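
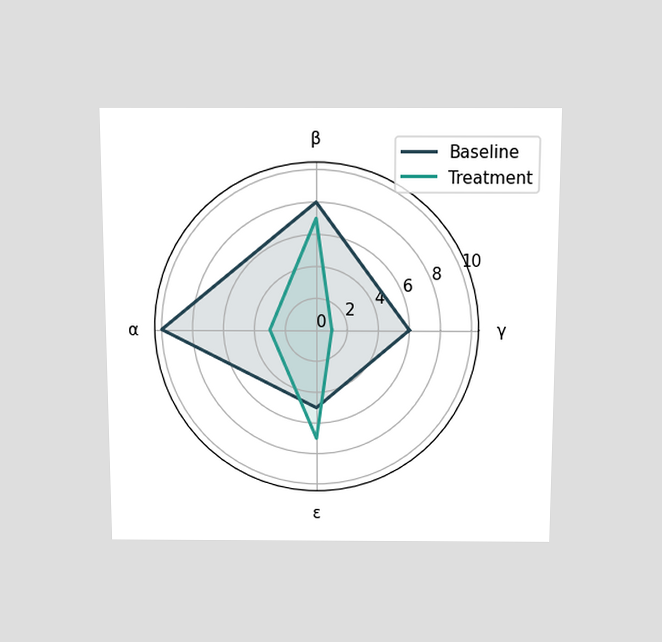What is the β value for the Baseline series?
8

The chart is viewed slightly from above. On the β axis, Baseline reaches 8.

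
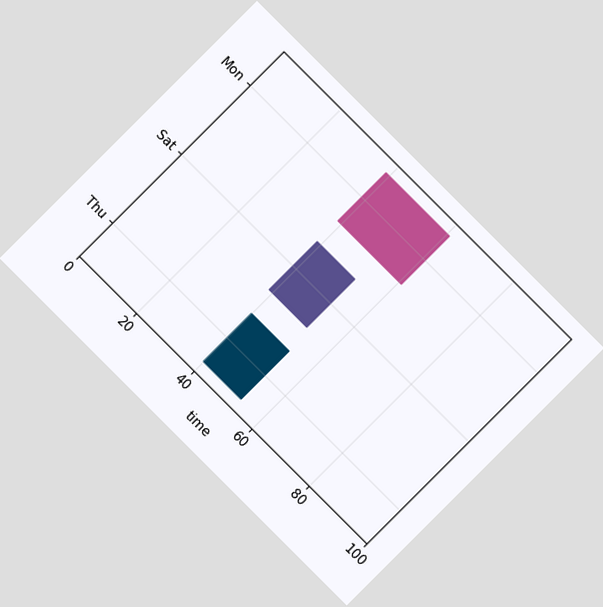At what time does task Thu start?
The chart is tilted about 45° clockwise. The Thu bar begins at t=40.

40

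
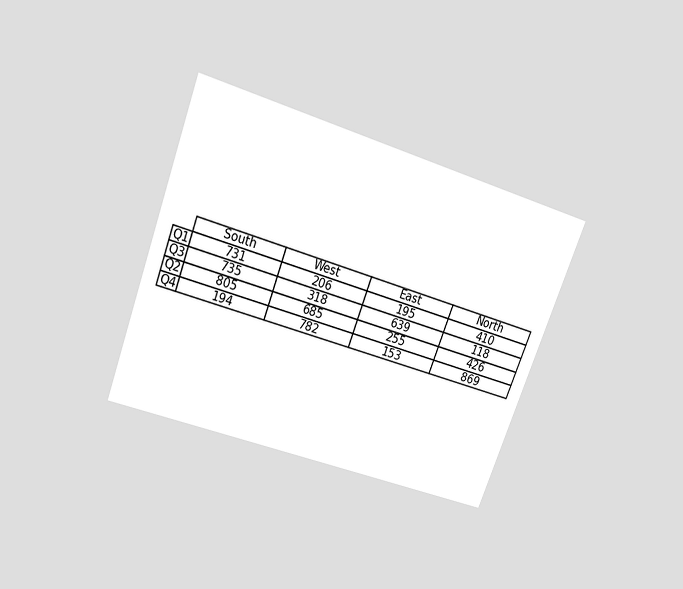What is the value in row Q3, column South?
The chart is tilted about 20° clockwise and viewed slightly from above. The (Q3, South) cell reads 735.

735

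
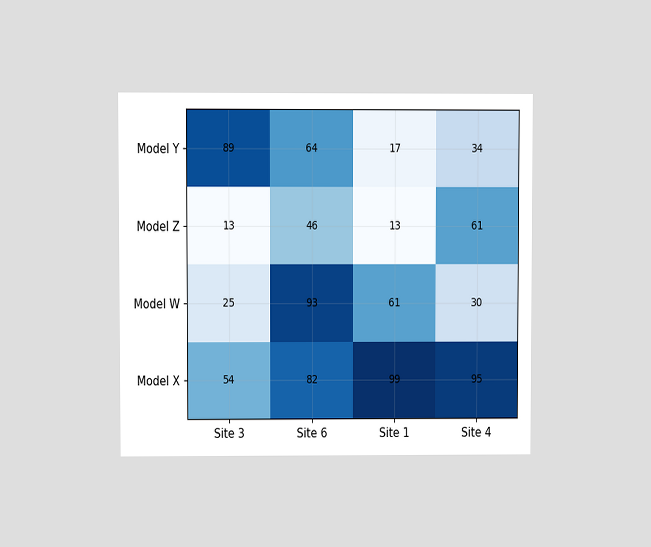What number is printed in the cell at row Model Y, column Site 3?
89

The chart is viewed at a slight angle. The (Model Y, Site 3) cell reads 89.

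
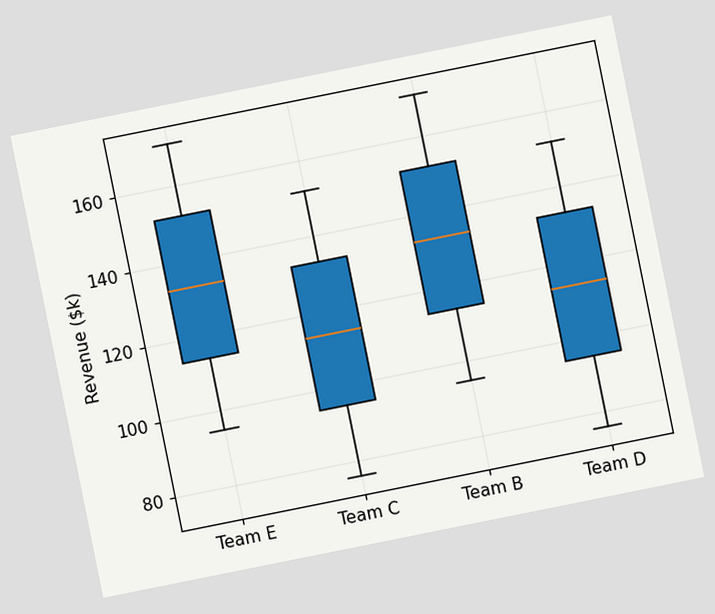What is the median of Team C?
$114k

The chart is tilted about 11° counter-clockwise. The median line in the Team C box sits at $114k.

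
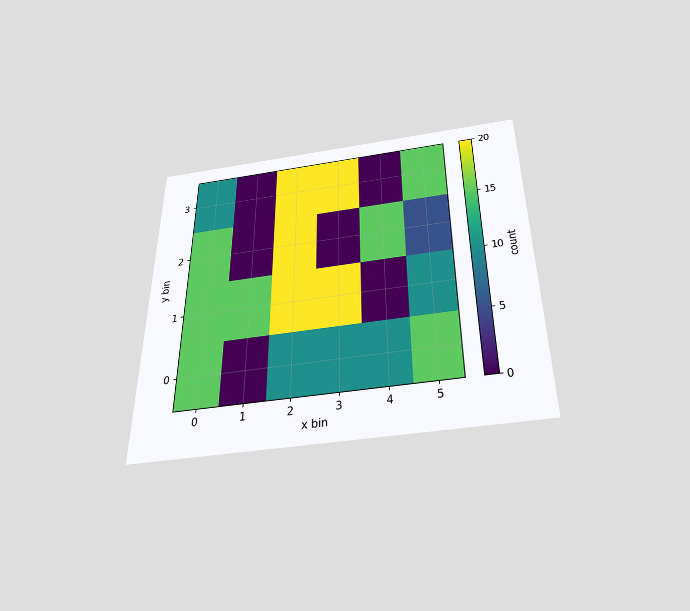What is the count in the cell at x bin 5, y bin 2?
5

The chart is viewed slightly from below. Matching the cell (5, 2) against the colorbar gives 5.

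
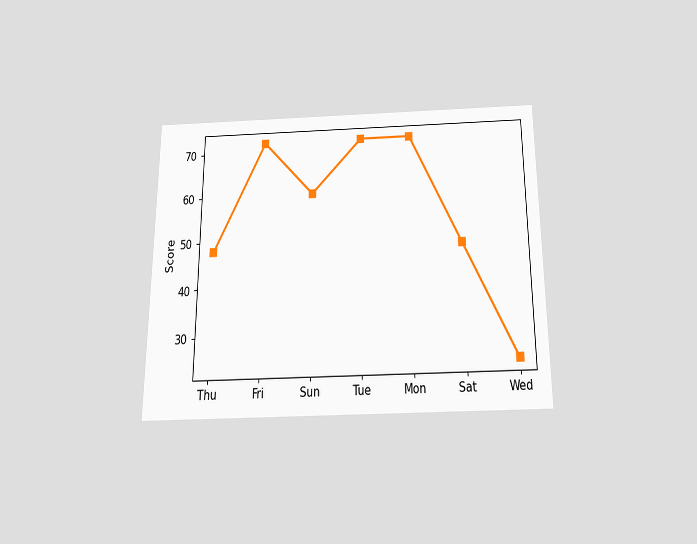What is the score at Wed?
24

The chart is viewed slightly from below. At Wed, the line is at 24.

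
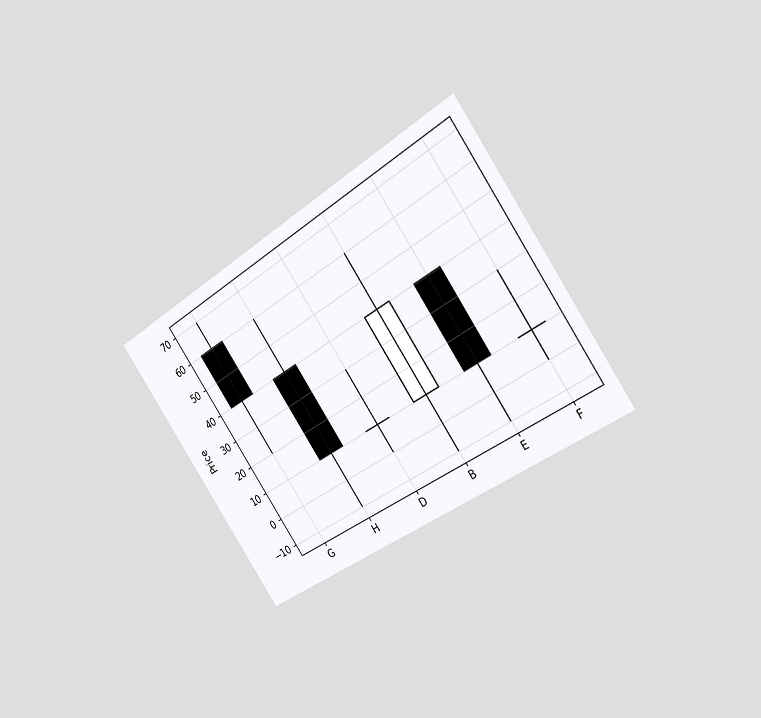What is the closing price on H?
10

The chart is tilted about 34° counter-clockwise and viewed slightly from the right. The H candle closes at 10.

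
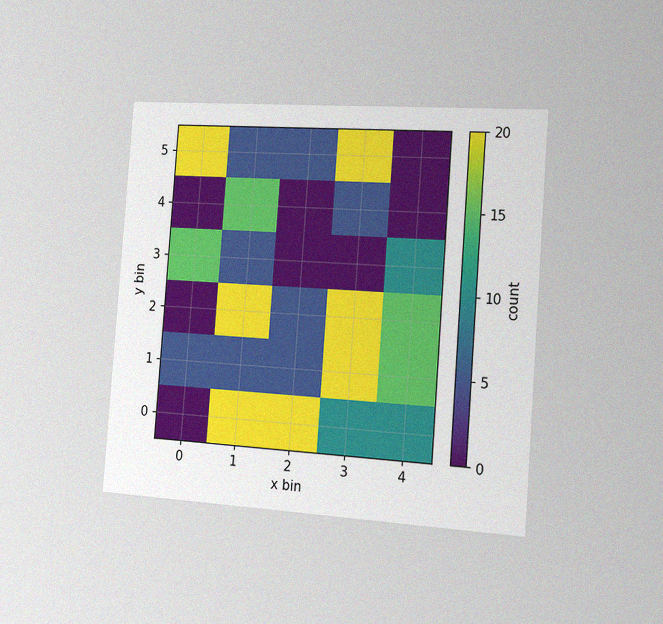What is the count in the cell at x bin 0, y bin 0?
0

The chart is tilted about 4° clockwise and viewed slightly from the right, with some photo noise. Matching the cell (0, 0) against the colorbar gives 0.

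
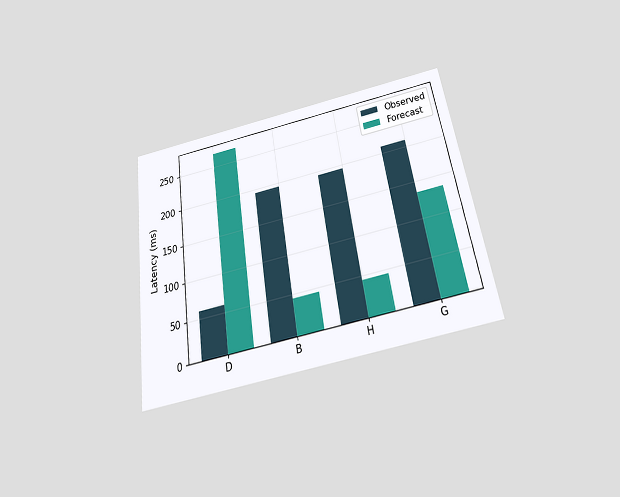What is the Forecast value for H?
The chart is tilted about 9° counter-clockwise and viewed slightly from below. The Forecast bar at H reaches 45ms on the y-axis.

45ms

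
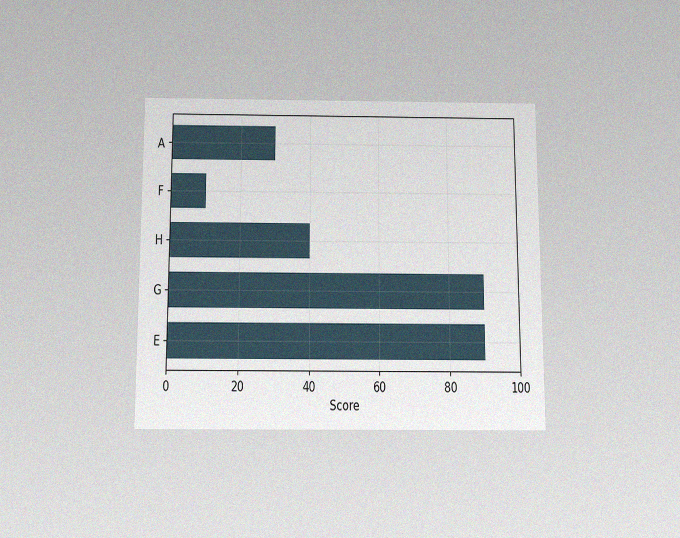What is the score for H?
The chart is viewed slightly from below, with some photo noise. Reading along the chart's x-axis, the H bar reaches 40.

40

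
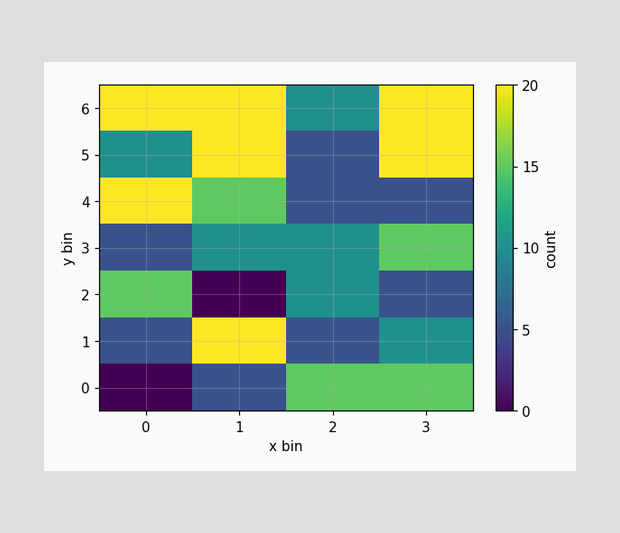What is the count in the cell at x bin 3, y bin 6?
20

Matching the cell (3, 6) against the colorbar gives 20.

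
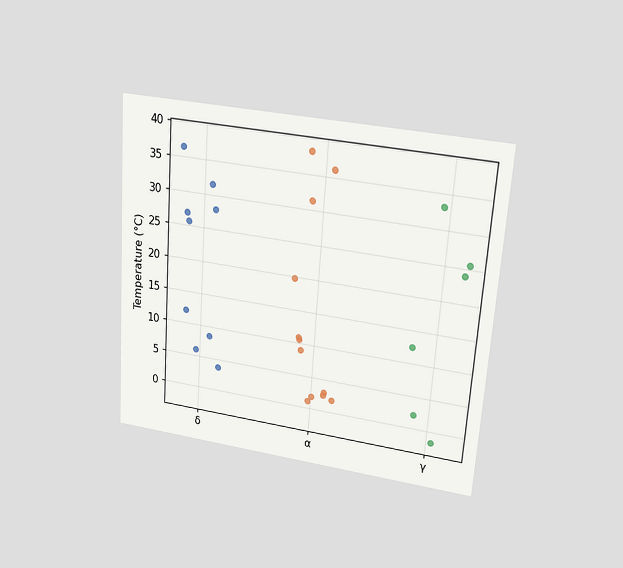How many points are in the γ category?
The chart is tilted about 4° clockwise and viewed slightly from above. Counting the markers in the γ column gives 6.

6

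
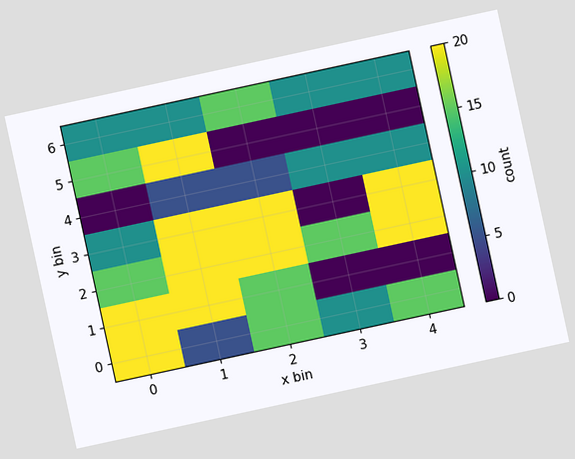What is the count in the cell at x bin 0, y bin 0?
20

The chart is tilted about 12° counter-clockwise. Matching the cell (0, 0) against the colorbar gives 20.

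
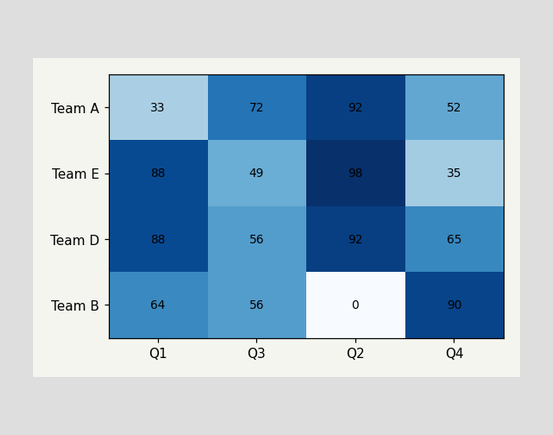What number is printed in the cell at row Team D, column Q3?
56

The (Team D, Q3) cell reads 56.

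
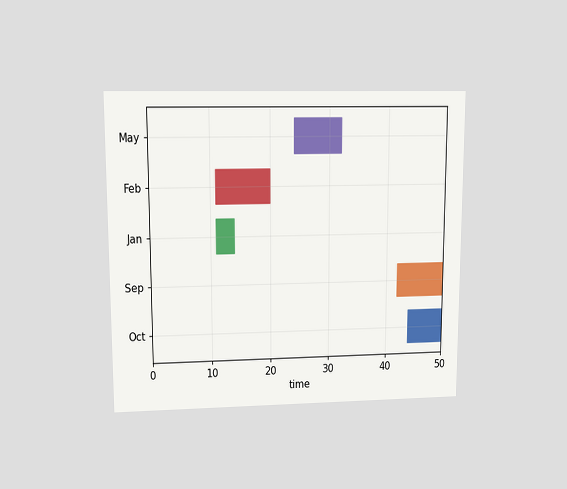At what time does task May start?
24

The chart is viewed at a slight angle. The May bar begins at t=24.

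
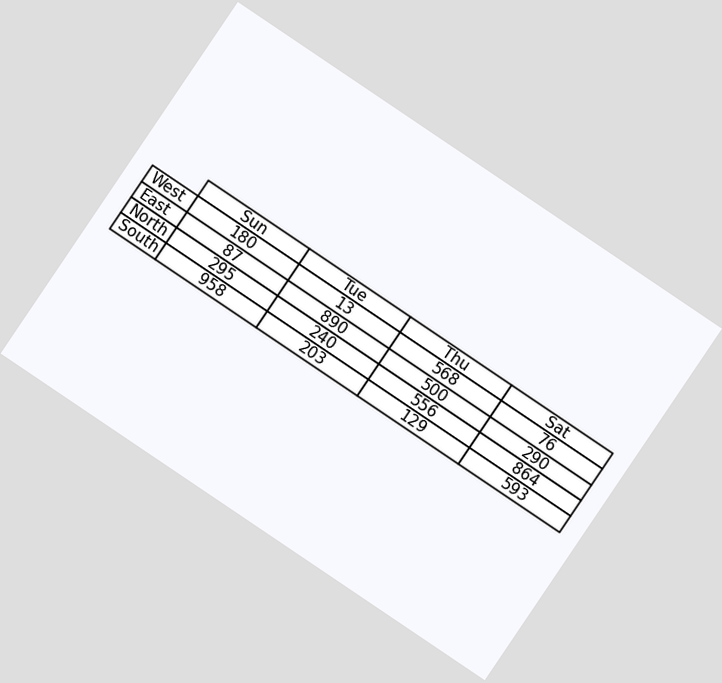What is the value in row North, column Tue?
240

The chart is tilted about 34° clockwise. The (North, Tue) cell reads 240.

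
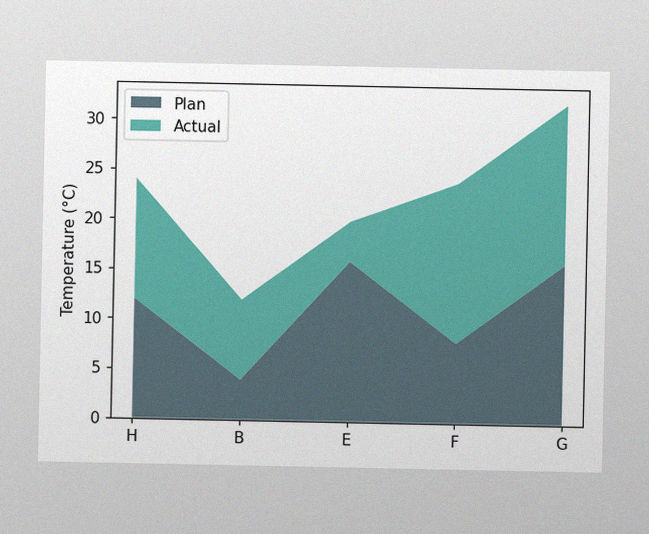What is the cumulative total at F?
24°C

The image has some photo noise and uneven lighting. The stacked total at F reaches 24°C.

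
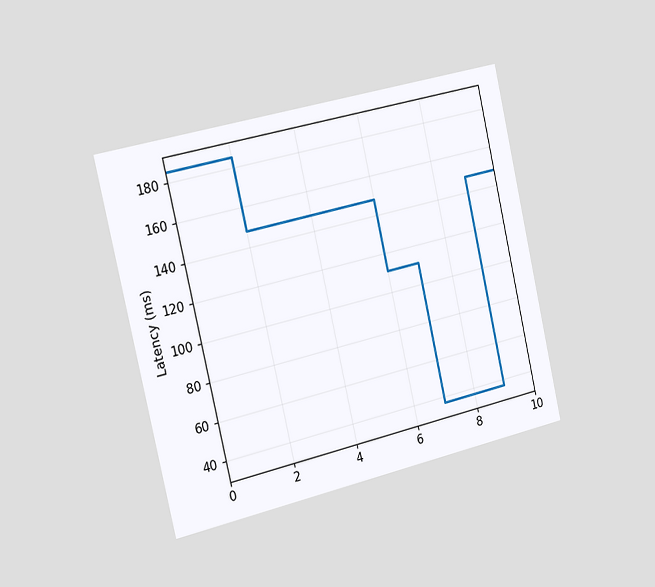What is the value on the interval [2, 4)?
The chart is tilted about 13° counter-clockwise and viewed slightly from the left. On [2, 4) the step sits at 148ms.

148ms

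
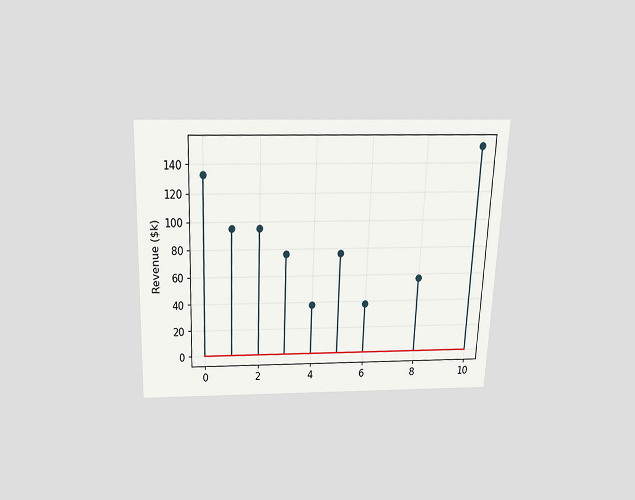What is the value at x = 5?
$76k

The chart is tilted about 2° clockwise and viewed slightly from above. The stem at x=5 reaches $76k.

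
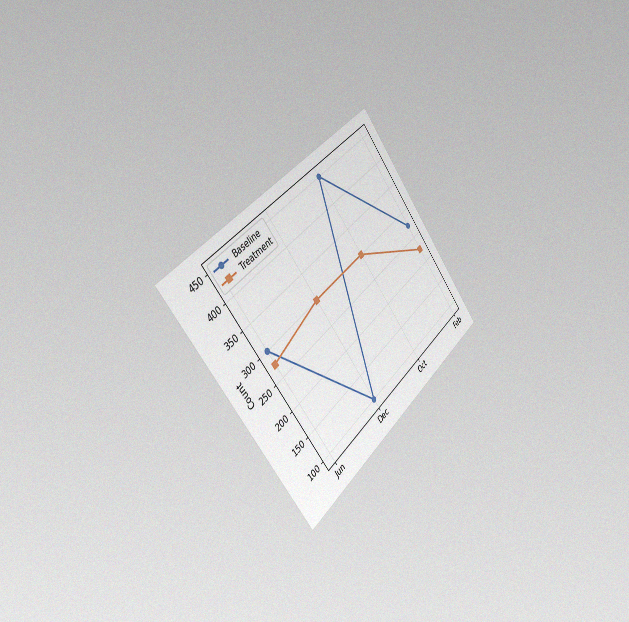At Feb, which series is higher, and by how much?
The chart is tilted about 41° counter-clockwise and viewed slightly from the left, with some photo noise. At Feb, Baseline sits above the other line by 50.

Baseline, by 50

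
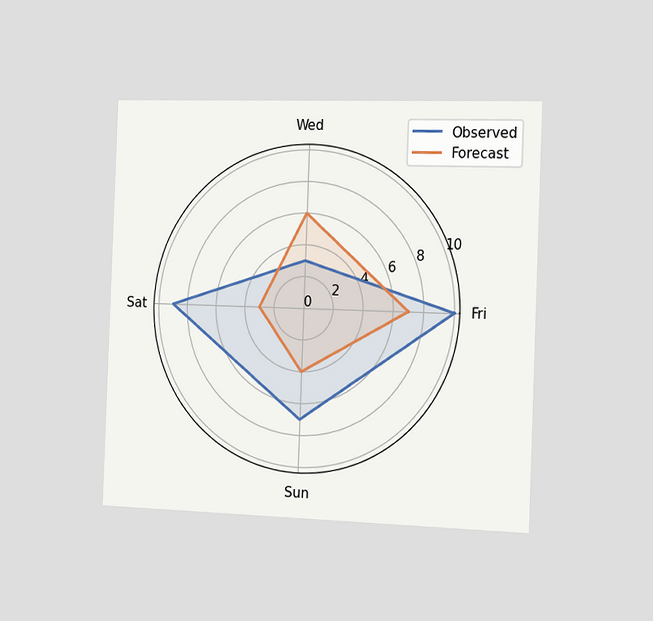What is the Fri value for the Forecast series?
The chart is tilted about 2° clockwise and viewed slightly from the right. On the Fri axis, Forecast reaches 7.

7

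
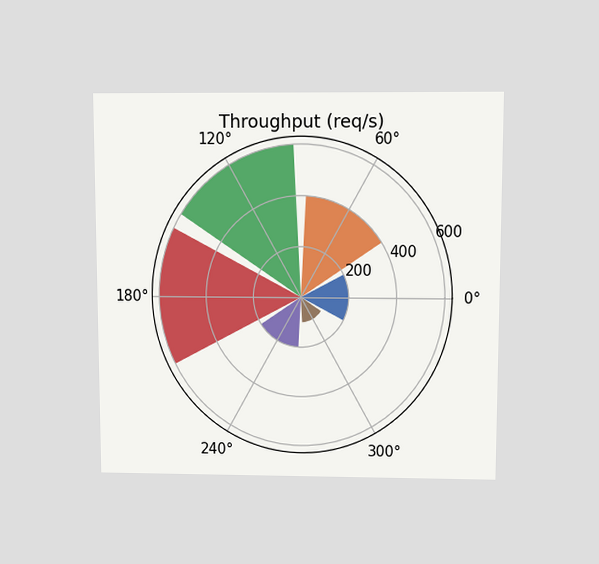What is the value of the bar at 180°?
600req/s

The chart is viewed slightly from above. The bar at 180° reaches 600req/s on the radial axis.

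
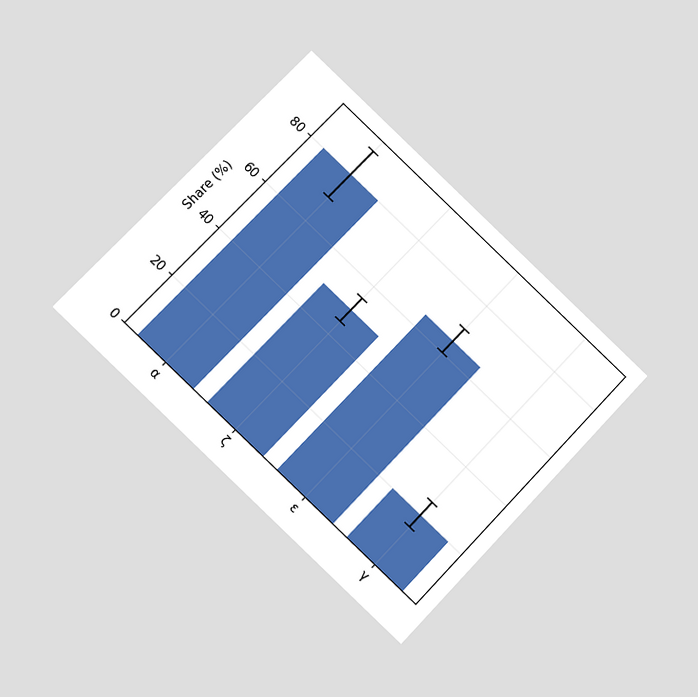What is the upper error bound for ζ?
55%

The chart is tilted about 44° clockwise and viewed at a slight angle. The ζ bar's upper whisker reaches 55%.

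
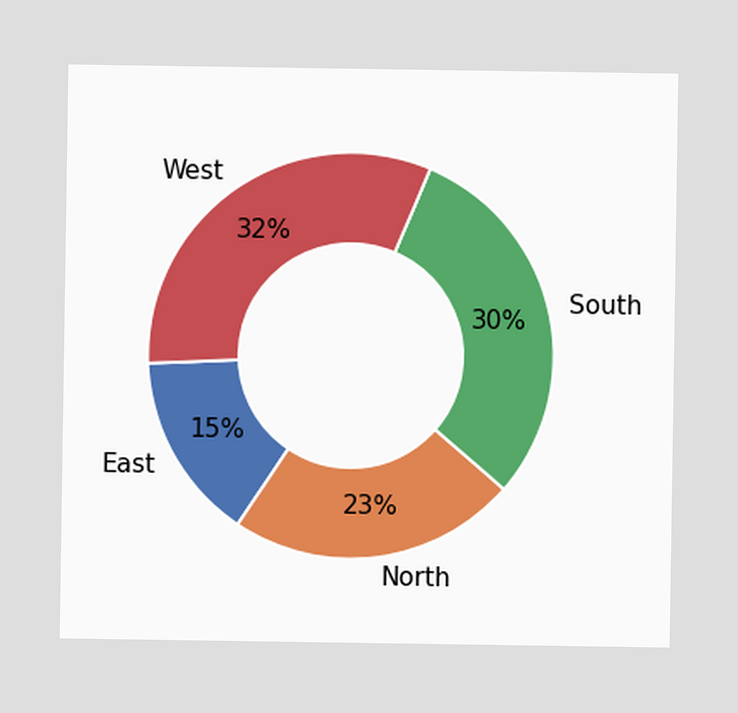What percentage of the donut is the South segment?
The South segment takes up 30% of the ring.

30%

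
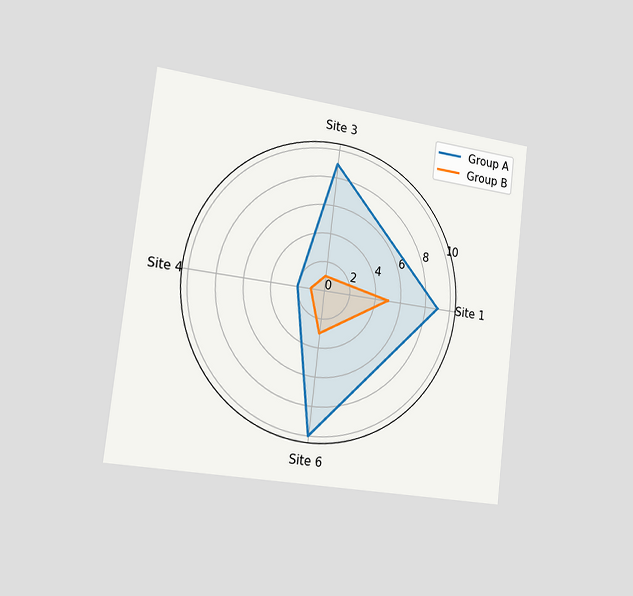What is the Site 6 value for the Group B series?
3

The chart is tilted about 7° clockwise and viewed slightly from the left. On the Site 6 axis, Group B reaches 3.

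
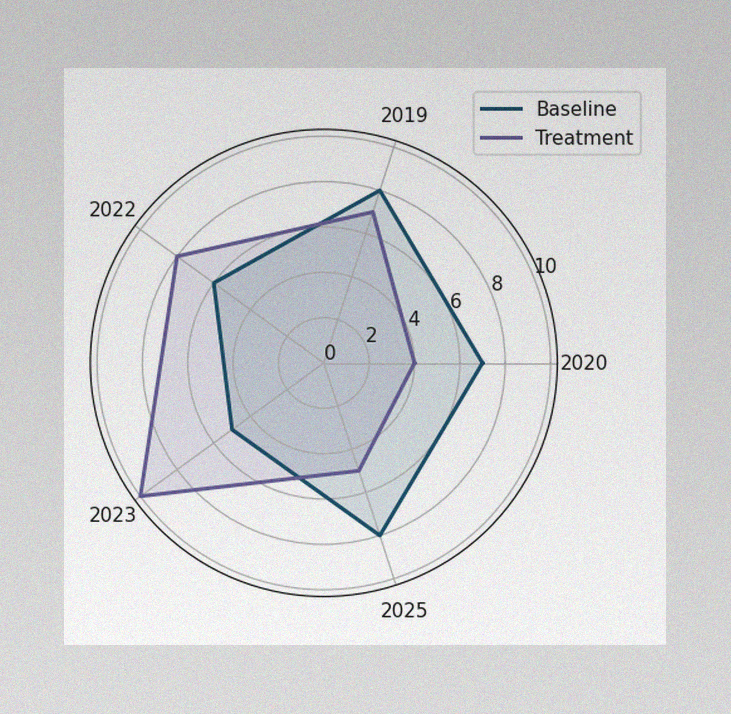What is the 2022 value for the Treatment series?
8

The image has some photo noise and uneven lighting. On the 2022 axis, Treatment reaches 8.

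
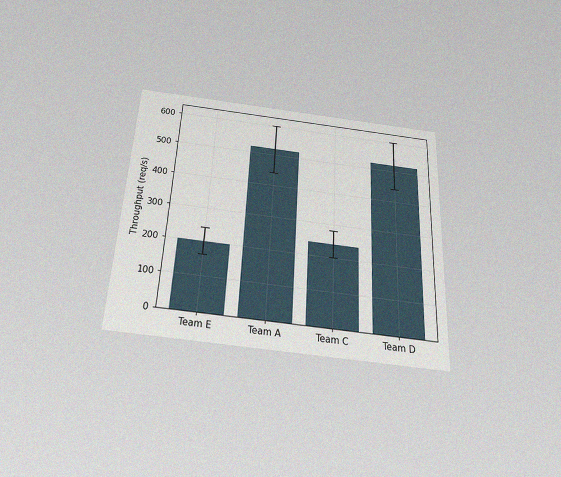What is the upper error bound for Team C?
The chart is tilted about 3° clockwise and viewed slightly from below, with some photo noise. The Team C bar's upper whisker reaches 280req/s.

280req/s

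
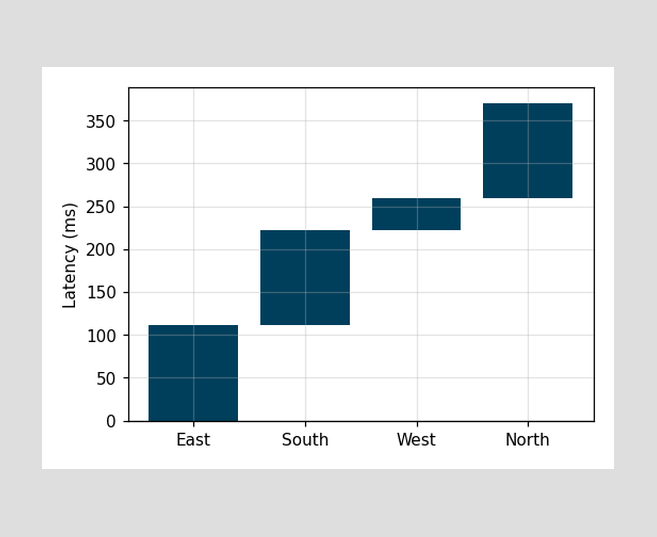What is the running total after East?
111ms

After East the running total reaches 111ms.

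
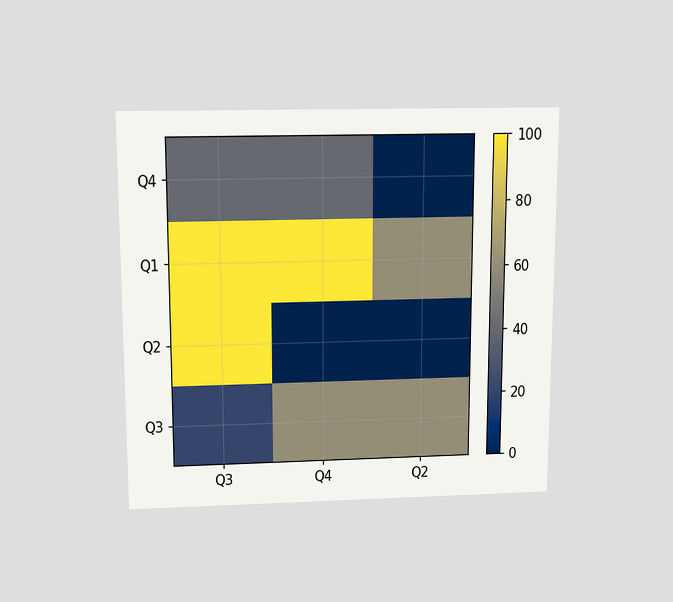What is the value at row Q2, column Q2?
0

The chart is viewed slightly from above. Matching cell (Q2, Q2) against the colorbar gives 0.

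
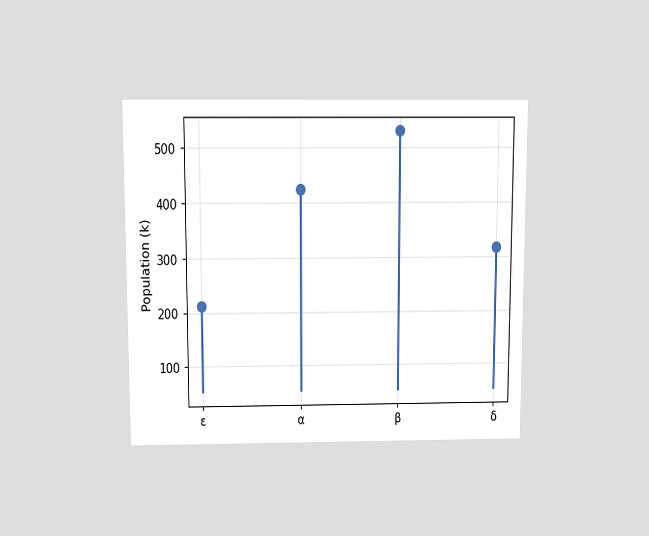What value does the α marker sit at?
424k

The chart is viewed slightly from above. The α marker sits at 424k.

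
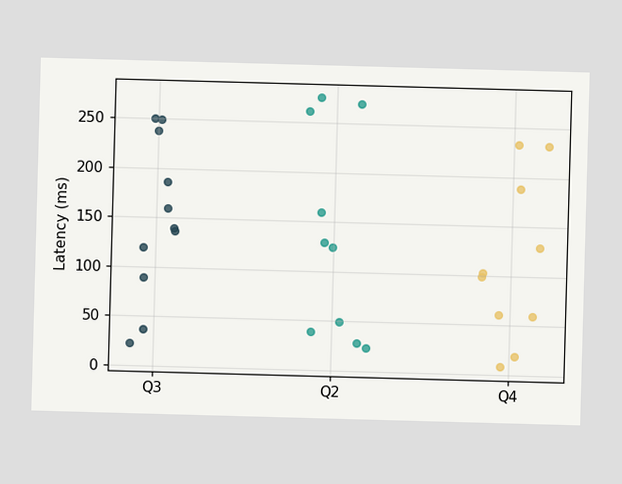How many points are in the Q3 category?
Counting the markers in the Q3 column gives 11.

11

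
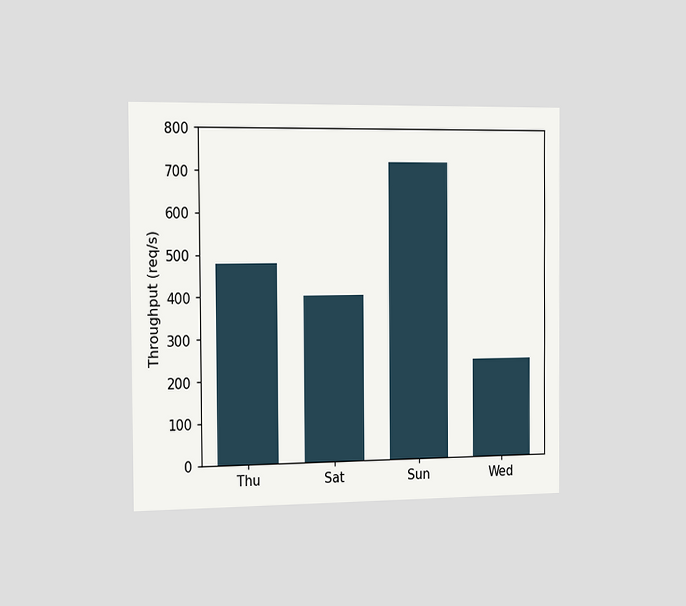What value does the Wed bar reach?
The chart is viewed slightly from the left. Reading along the chart's y-axis, the Wed bar reaches 240req/s.

240req/s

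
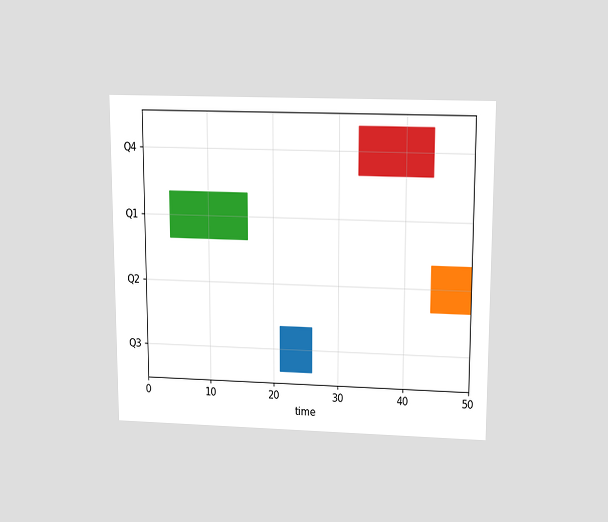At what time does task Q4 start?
33

The chart is viewed slightly from above. The Q4 bar begins at t=33.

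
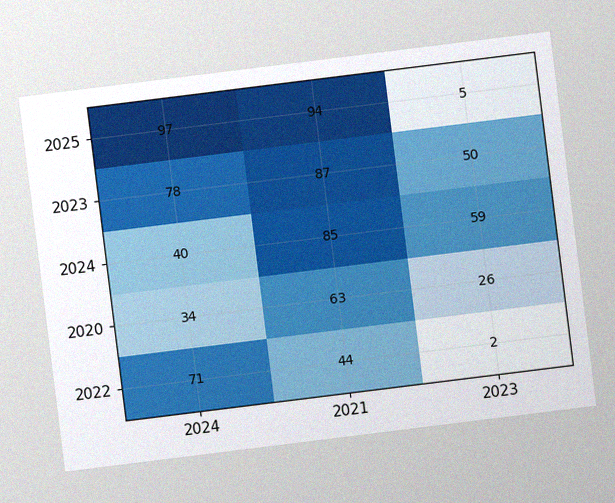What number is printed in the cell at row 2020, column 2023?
26

The chart is tilted about 7° counter-clockwise, with some photo noise. The (2020, 2023) cell reads 26.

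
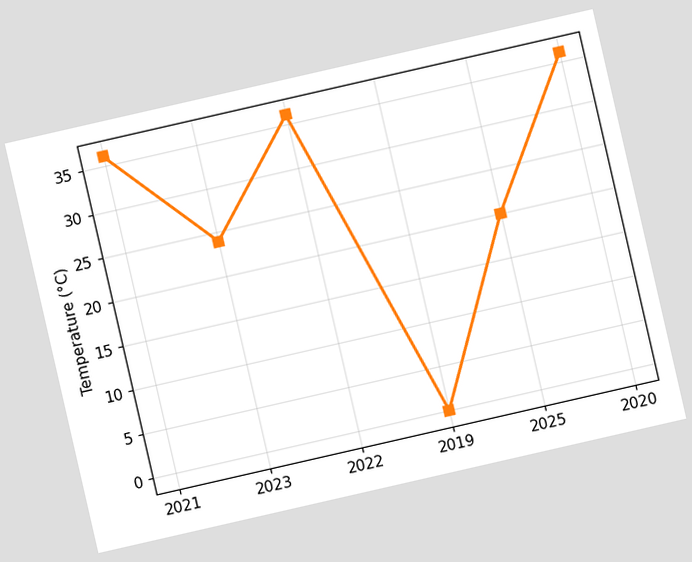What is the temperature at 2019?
0°C

The chart is tilted about 13° counter-clockwise. At 2019, the line is at 0°C.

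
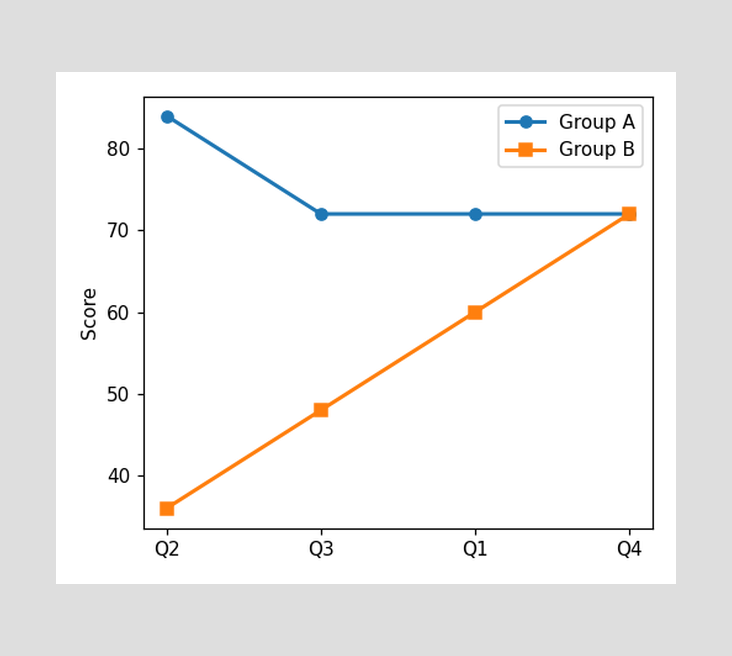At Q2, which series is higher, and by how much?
Group A, by 48

At Q2, Group A sits above the other line by 48.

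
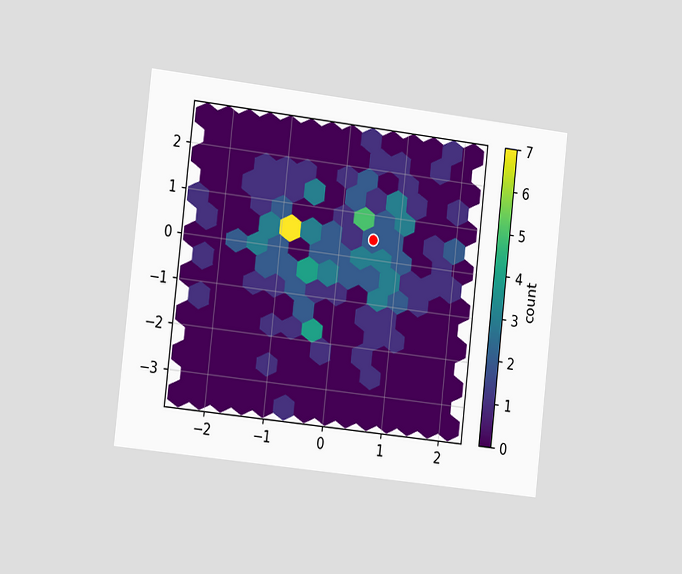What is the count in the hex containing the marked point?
2

The chart is tilted about 6° clockwise and viewed slightly from the left. The marked hex reads 2 on the colorbar.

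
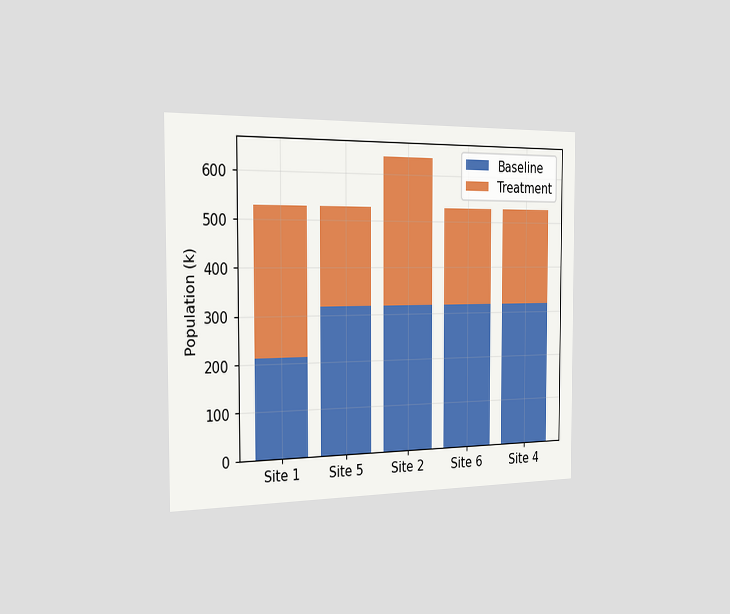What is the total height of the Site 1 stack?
530k

The chart is viewed slightly from the left. The Site 1 stack's top reaches 530k on the y-axis.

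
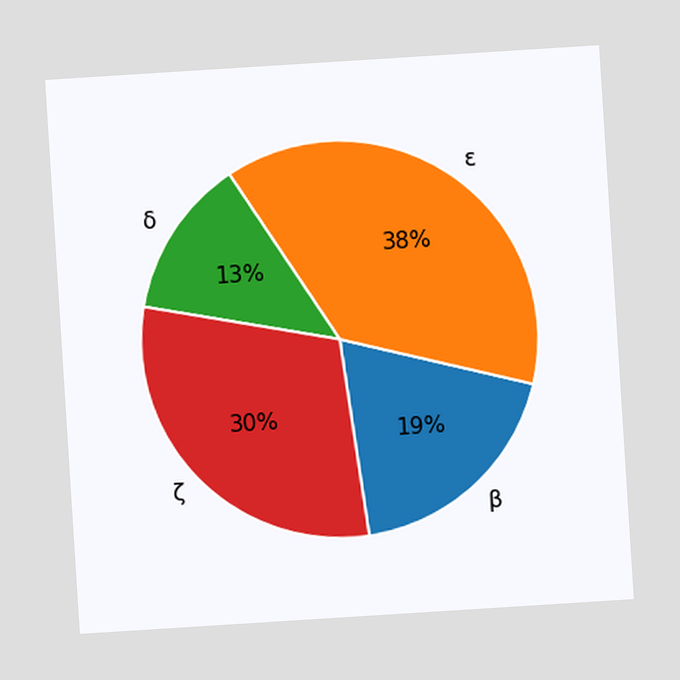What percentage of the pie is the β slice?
19%

The chart is tilted about 4° counter-clockwise. The β slice takes up 19% of the pie.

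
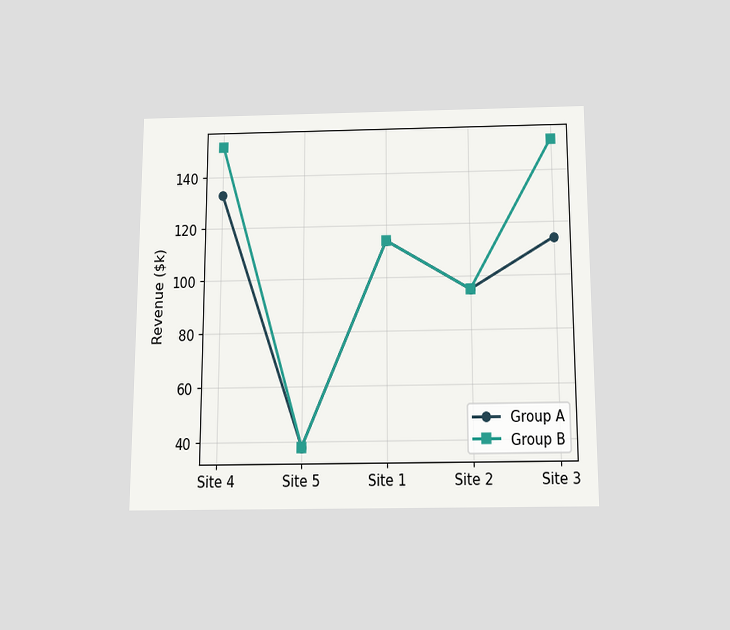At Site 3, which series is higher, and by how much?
Group B, by $38k

The chart is viewed slightly from below. At Site 3, Group B sits above the other line by $38k.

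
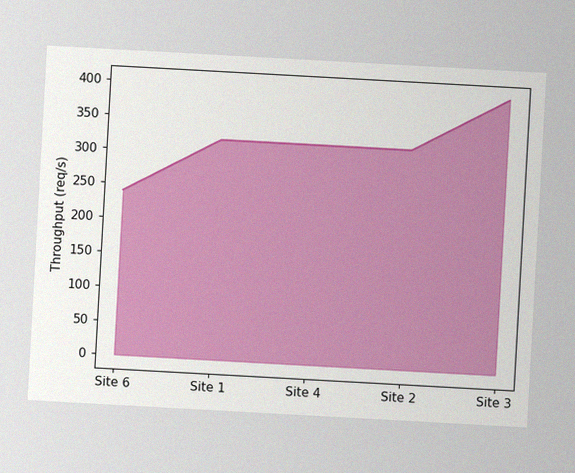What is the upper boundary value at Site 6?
240req/s

The chart is tilted about 3° clockwise, with some photo noise. At Site 6 the upper boundary is at 240req/s.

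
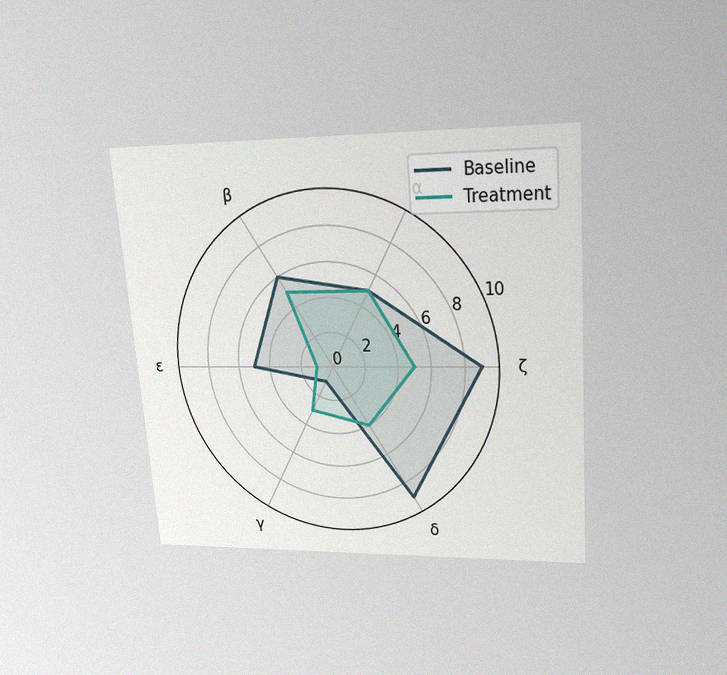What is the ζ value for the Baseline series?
9

The chart is tilted about 4° counter-clockwise and viewed slightly from above, with some photo noise. On the ζ axis, Baseline reaches 9.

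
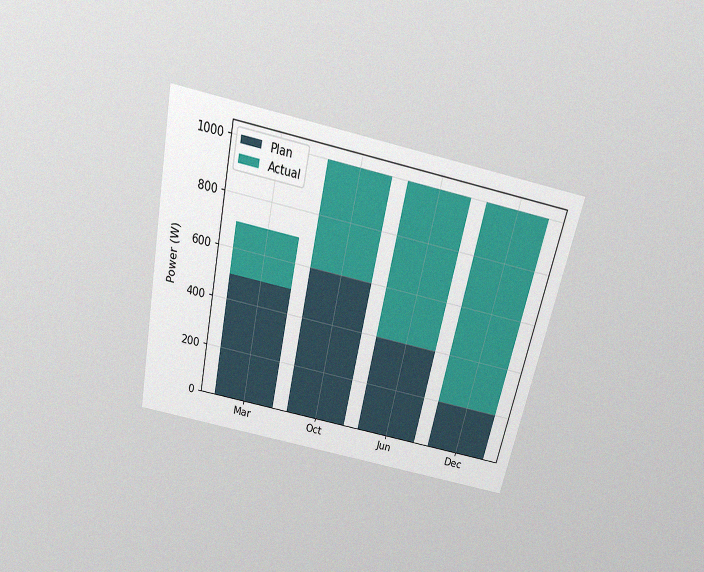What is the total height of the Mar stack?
700W

The chart is tilted about 12° clockwise and viewed slightly from above, with some photo noise. The Mar stack's top reaches 700W on the y-axis.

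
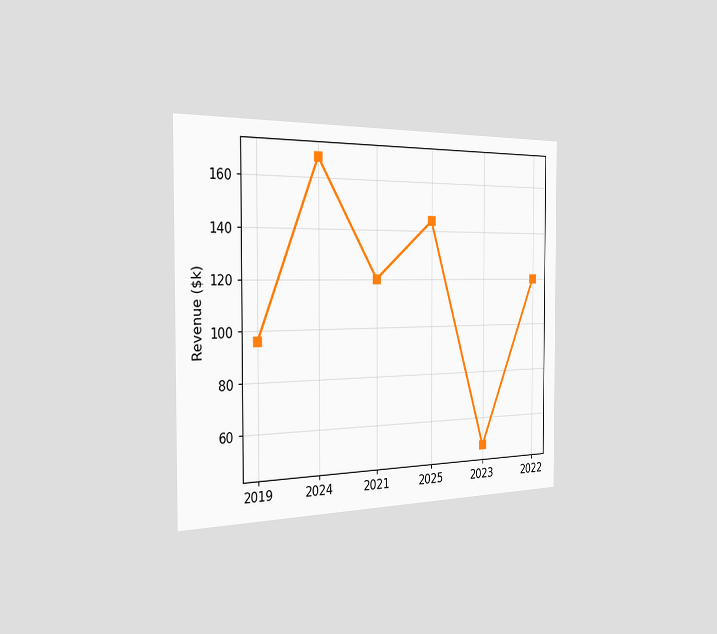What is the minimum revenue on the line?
$48k

The chart is viewed slightly from the left. The lowest point is at 2023, and reading across to the y-axis gives $48k.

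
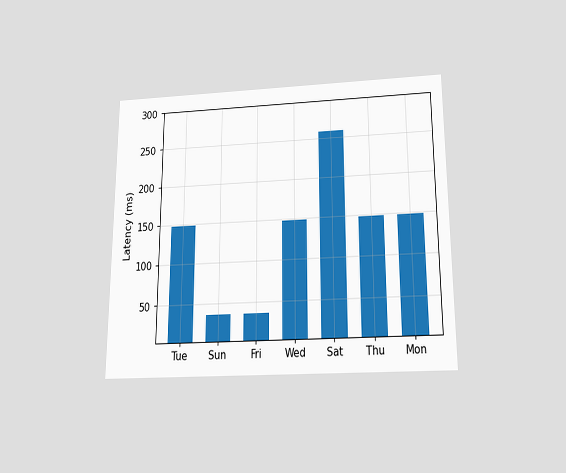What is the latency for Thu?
The chart is viewed slightly from below. Reading along the chart's y-axis, the Thu bar reaches 148ms.

148ms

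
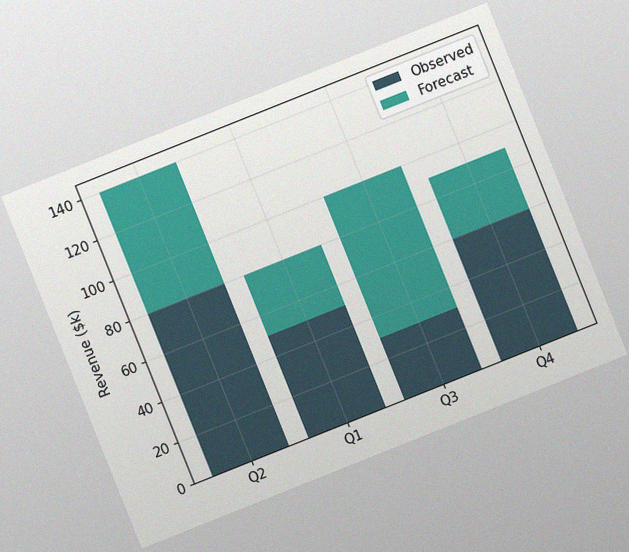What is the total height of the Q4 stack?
$90k

The chart is tilted about 22° counter-clockwise, with some photo noise. The Q4 stack's top reaches $90k on the y-axis.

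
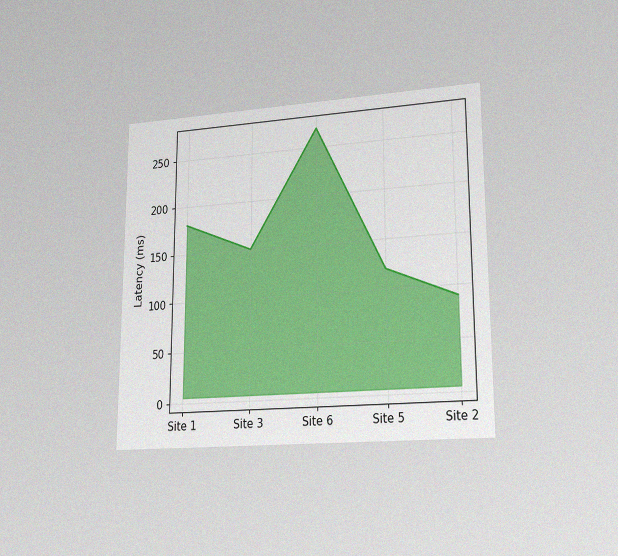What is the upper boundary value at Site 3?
150ms

The chart is viewed at a slight angle, with some photo noise. At Site 3 the upper boundary is at 150ms.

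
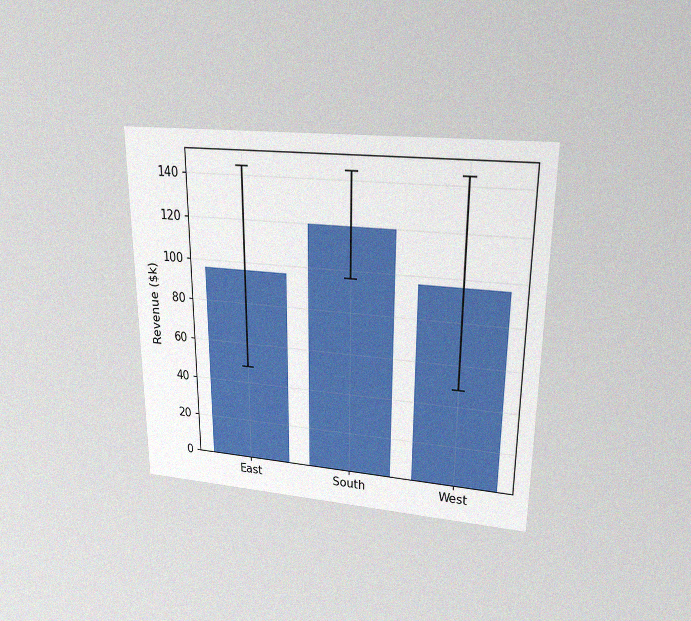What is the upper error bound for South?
The chart is viewed slightly from above, with some photo noise. The South bar's upper whisker reaches $144k.

$144k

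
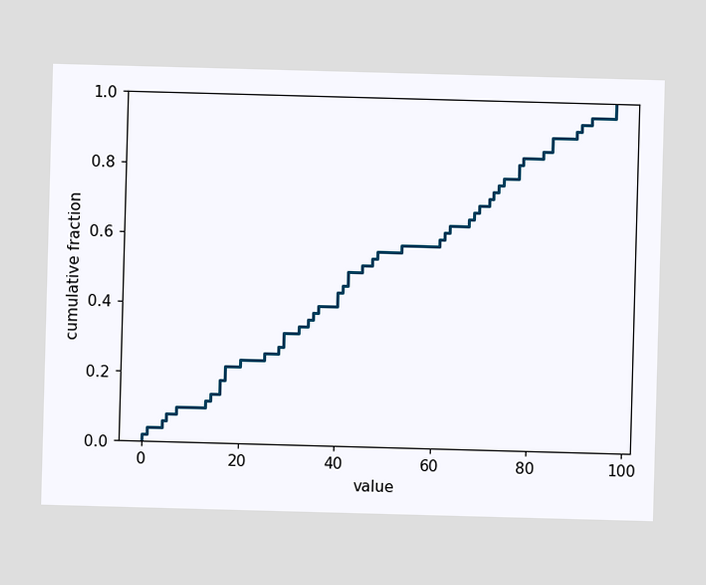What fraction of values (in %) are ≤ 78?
At x=78 the ECDF step is at 84%.

84%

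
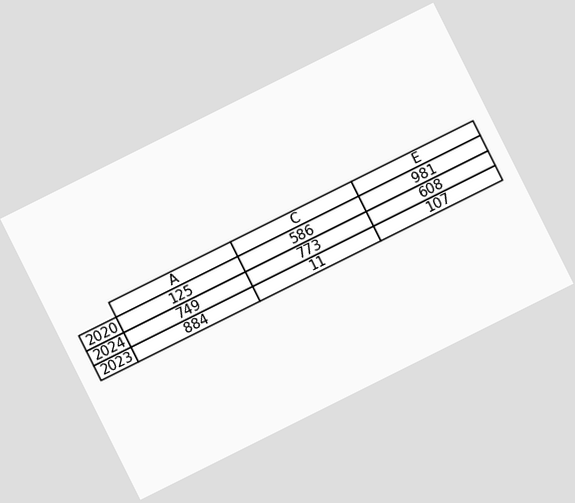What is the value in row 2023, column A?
884

The chart is tilted about 27° counter-clockwise. The (2023, A) cell reads 884.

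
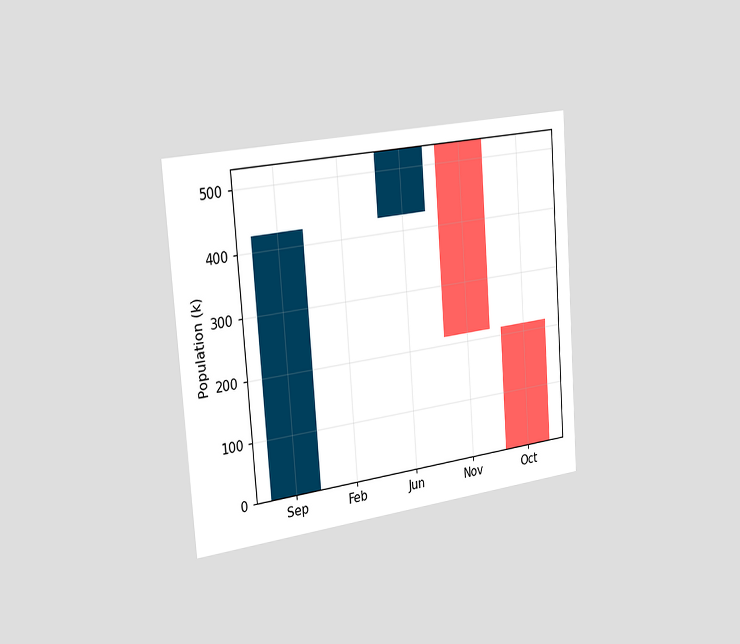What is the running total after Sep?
424k

The chart is tilted about 4° counter-clockwise and viewed slightly from the left. After Sep the running total reaches 424k.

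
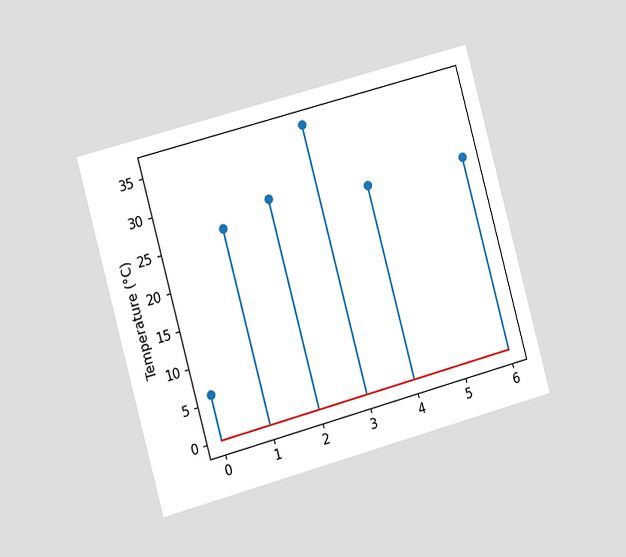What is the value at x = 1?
The chart is tilted about 15° counter-clockwise and viewed slightly from the left. The stem at x=1 reaches 26°C.

26°C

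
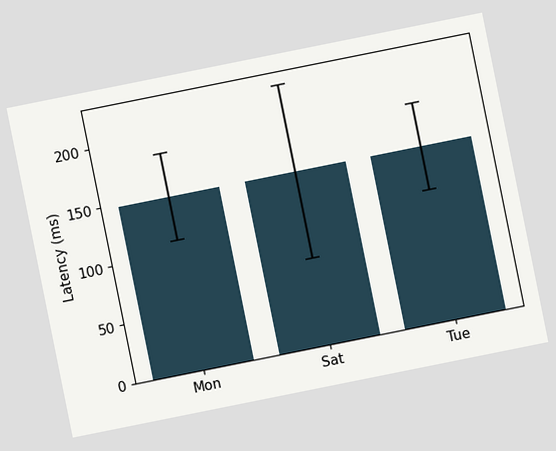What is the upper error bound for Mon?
The chart is tilted about 11° counter-clockwise. The Mon bar's upper whisker reaches 185ms.

185ms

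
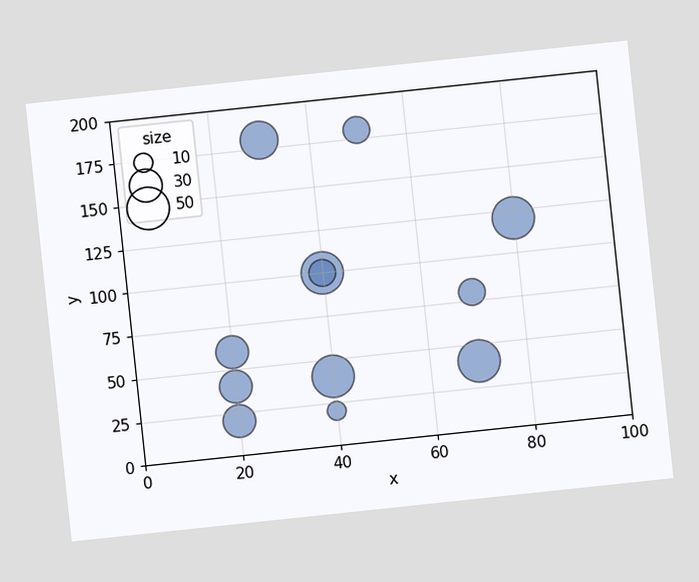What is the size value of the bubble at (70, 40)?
50

The chart is tilted about 6° counter-clockwise. Matching the bubble at (70, 40) against the size legend gives 50.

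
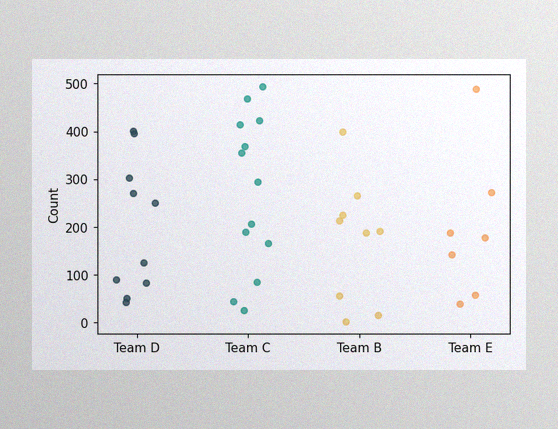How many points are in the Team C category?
13

The image has some photo noise and uneven lighting. Counting the markers in the Team C column gives 13.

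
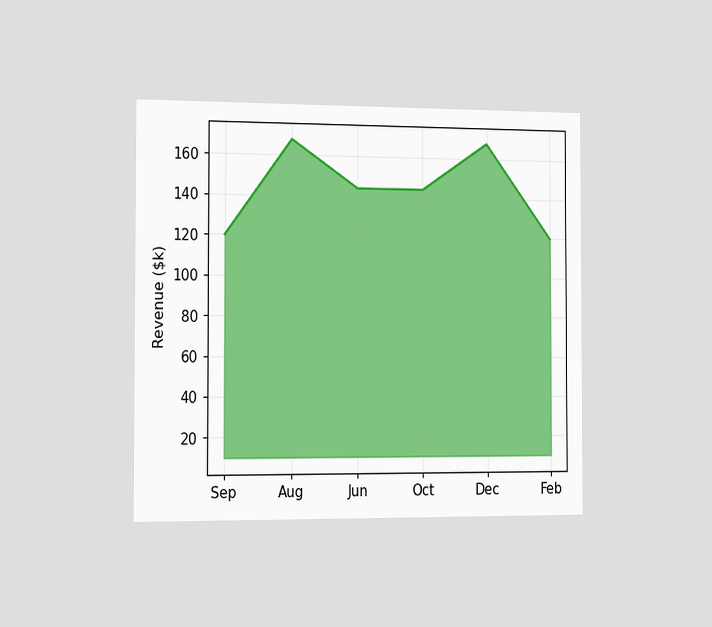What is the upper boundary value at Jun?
$144k

The chart is viewed slightly from the left. At Jun the upper boundary is at $144k.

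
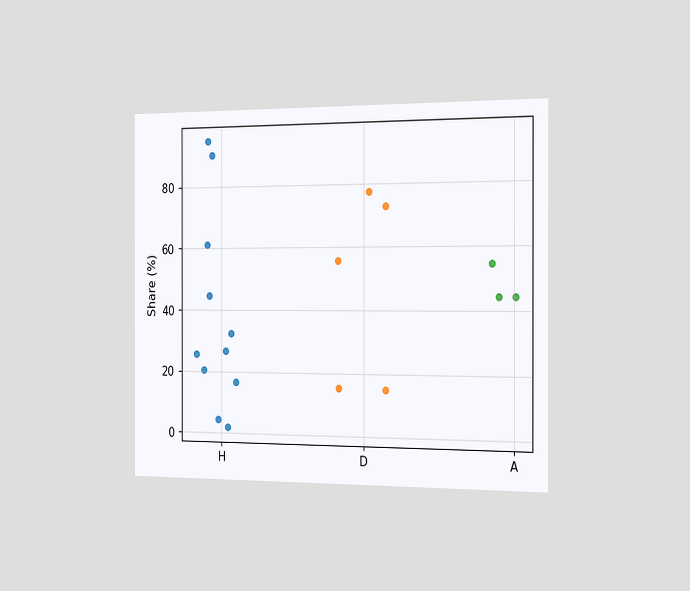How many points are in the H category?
11

The chart is viewed slightly from the right. Counting the markers in the H column gives 11.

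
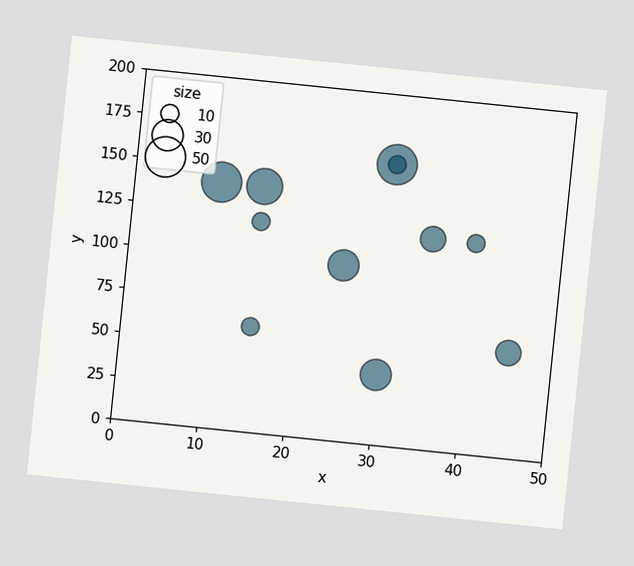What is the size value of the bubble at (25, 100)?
The chart is tilted about 6° clockwise. Matching the bubble at (25, 100) against the size legend gives 30.

30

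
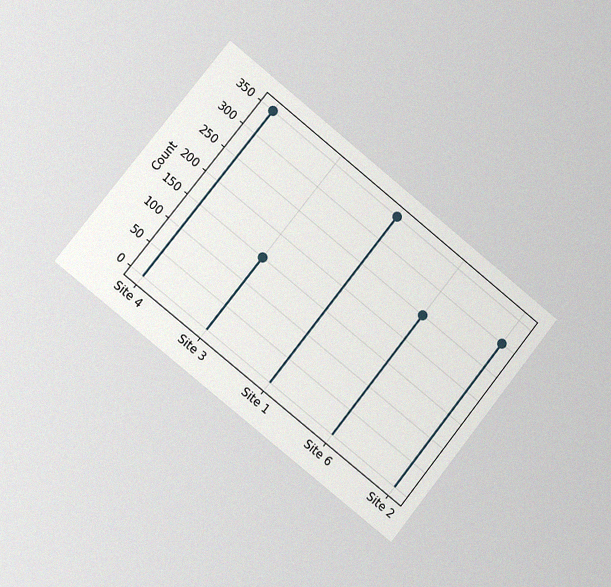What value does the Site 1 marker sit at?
350

The chart is tilted about 39° clockwise and viewed slightly from the left, with some photo noise. The Site 1 marker sits at 350.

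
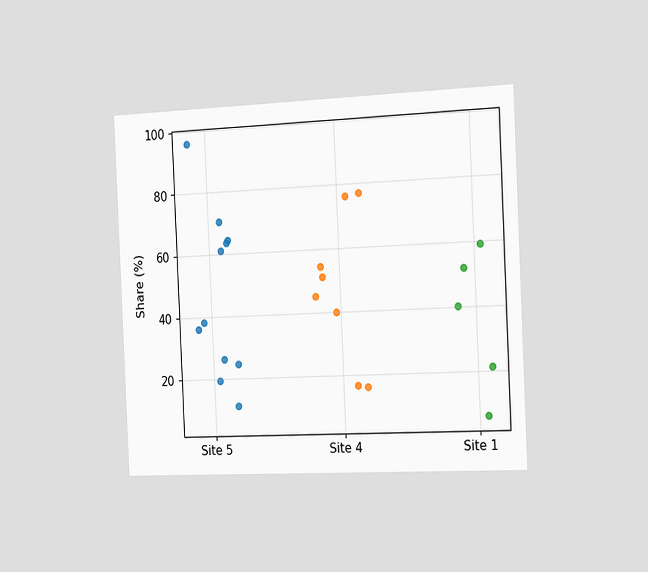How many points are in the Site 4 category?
The chart is tilted about 3° counter-clockwise and viewed slightly from the right. Counting the markers in the Site 4 column gives 8.

8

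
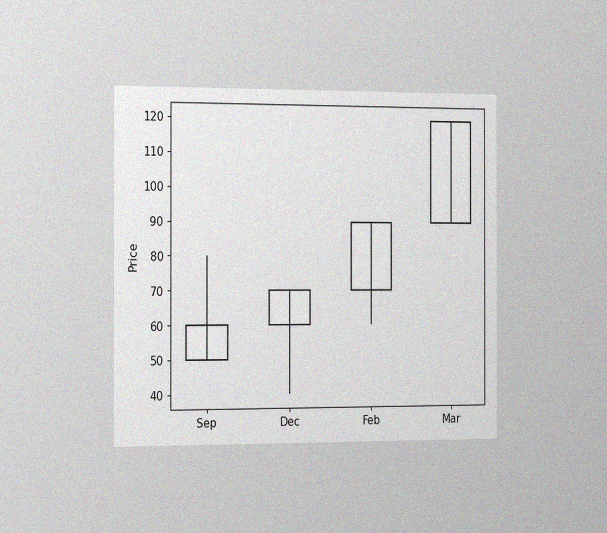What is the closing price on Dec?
The chart is viewed slightly from the left, with some photo noise. The Dec candle closes at 70.

70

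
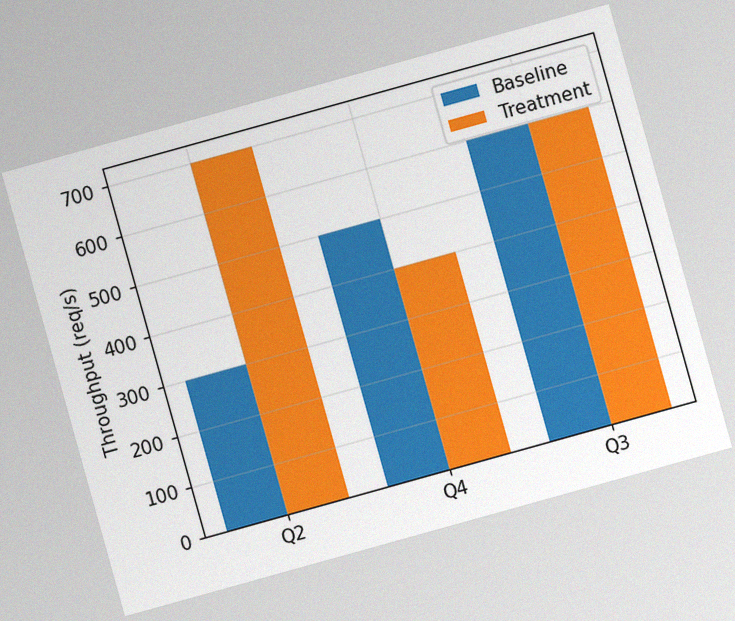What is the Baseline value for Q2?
300req/s

The chart is tilted about 16° counter-clockwise, with some photo noise. The Baseline bar at Q2 reaches 300req/s on the y-axis.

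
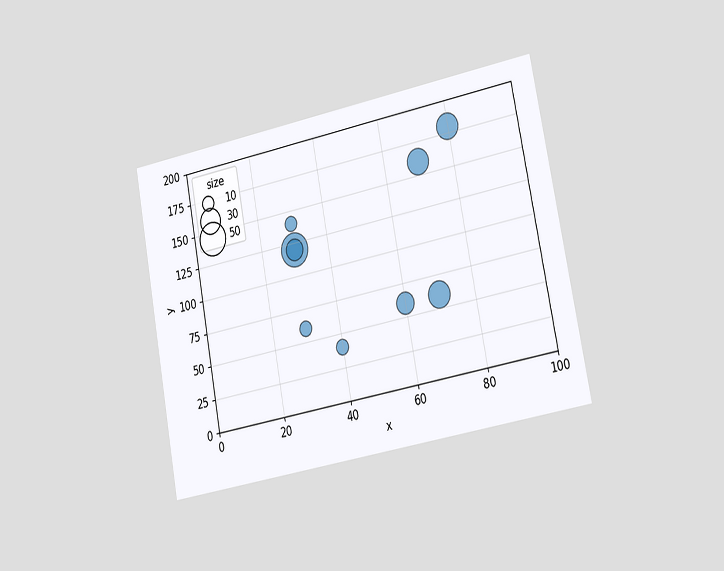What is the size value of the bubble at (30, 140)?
10

The chart is tilted about 11° counter-clockwise and viewed slightly from the right. Matching the bubble at (30, 140) against the size legend gives 10.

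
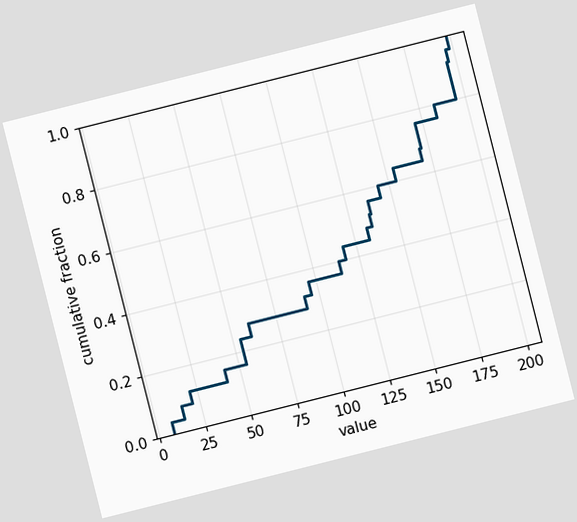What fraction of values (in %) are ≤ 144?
60%

The chart is tilted about 14° counter-clockwise. At x=144 the ECDF step is at 60%.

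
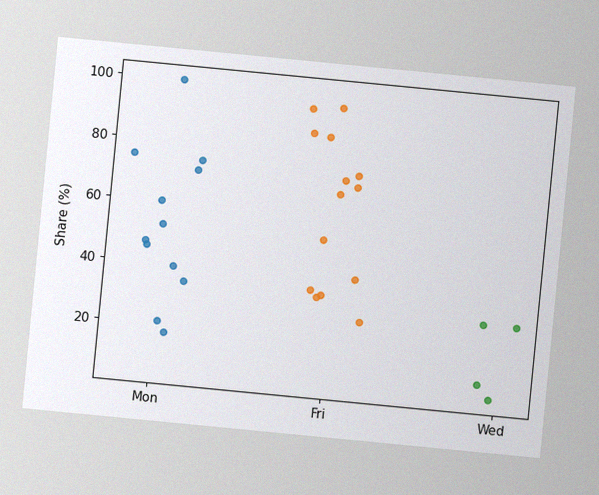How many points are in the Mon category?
12

The chart is tilted about 6° clockwise, with some photo noise. Counting the markers in the Mon column gives 12.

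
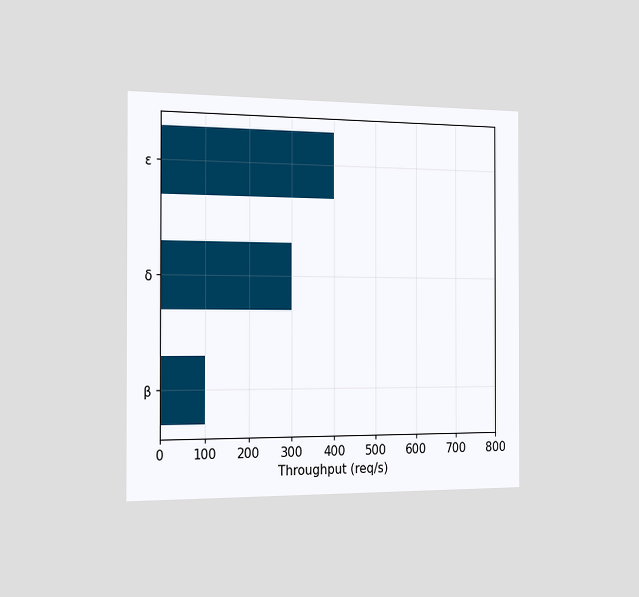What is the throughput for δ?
300req/s

The chart is viewed slightly from the left. Reading along the chart's x-axis, the δ bar reaches 300req/s.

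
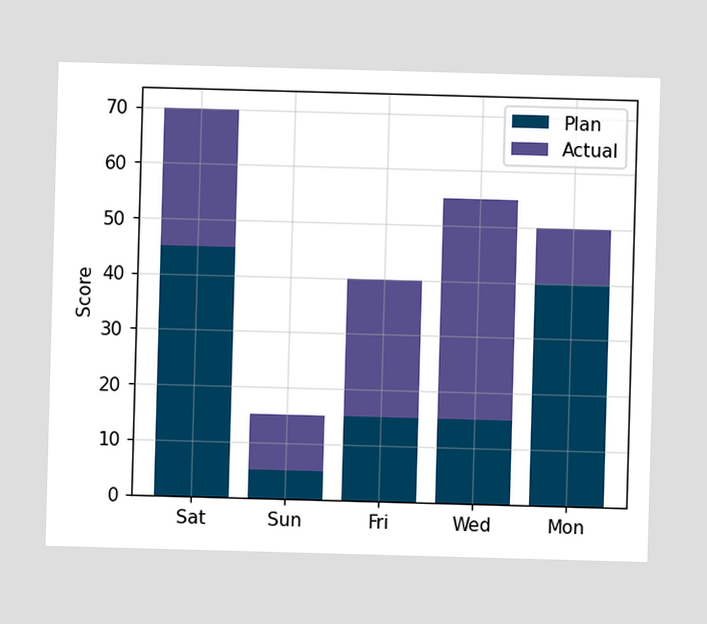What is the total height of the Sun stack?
15

The Sun stack's top reaches 15 on the y-axis.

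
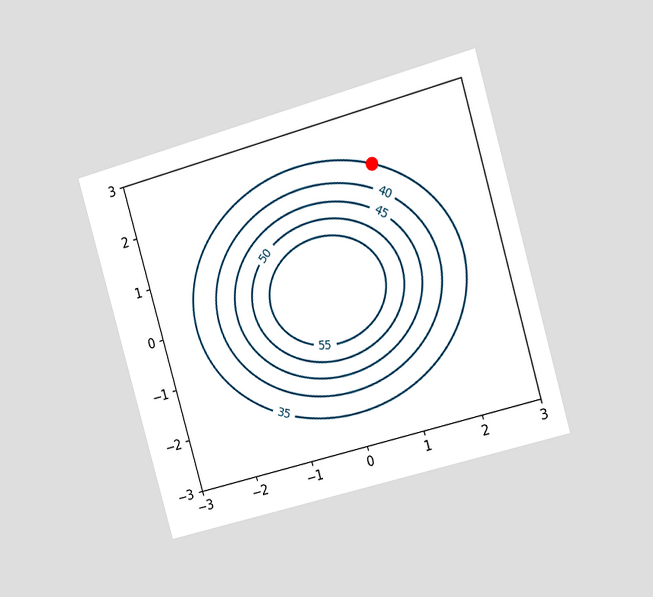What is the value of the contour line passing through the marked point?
The chart is tilted about 16° counter-clockwise and viewed slightly from the right. The marked point sits on the contour labelled 35.

35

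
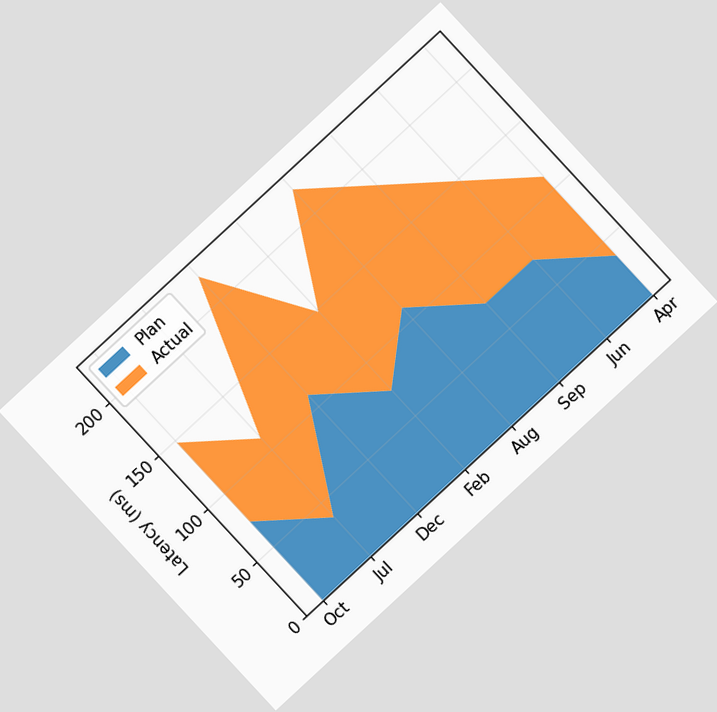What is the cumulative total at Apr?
The chart is tilted about 43° counter-clockwise. The stacked total at Apr reaches 111ms.

111ms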